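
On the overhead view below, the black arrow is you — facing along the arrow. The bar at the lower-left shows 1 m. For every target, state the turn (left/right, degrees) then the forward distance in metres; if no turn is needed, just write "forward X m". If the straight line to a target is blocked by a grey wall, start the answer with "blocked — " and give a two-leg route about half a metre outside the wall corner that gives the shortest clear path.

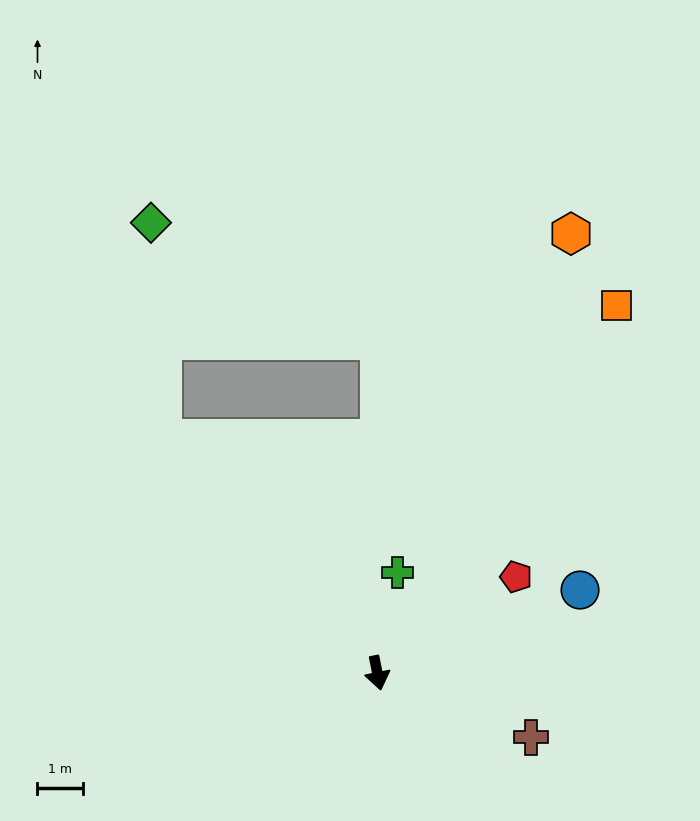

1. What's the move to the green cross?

turn left 157°, forward 2.2 m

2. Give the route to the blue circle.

turn left 101°, forward 4.8 m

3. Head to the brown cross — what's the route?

turn left 56°, forward 3.6 m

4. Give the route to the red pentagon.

turn left 113°, forward 3.7 m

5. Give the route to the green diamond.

blocked — turn right 149°, forward 6.9 m, then turn right 39°, forward 4.7 m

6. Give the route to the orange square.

turn left 136°, forward 9.6 m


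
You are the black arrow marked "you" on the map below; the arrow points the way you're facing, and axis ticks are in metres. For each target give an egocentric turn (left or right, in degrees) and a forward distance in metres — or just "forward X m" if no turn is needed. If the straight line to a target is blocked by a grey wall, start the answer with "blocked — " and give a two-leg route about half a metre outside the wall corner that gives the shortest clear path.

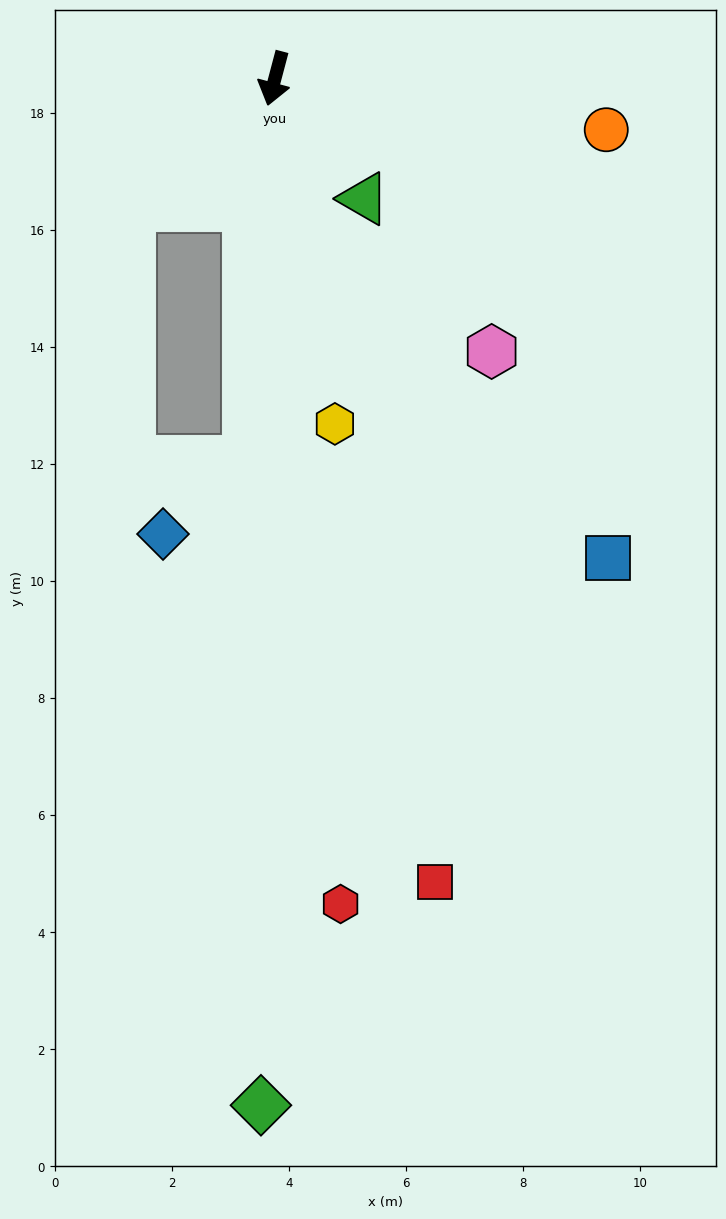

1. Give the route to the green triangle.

turn left 51°, forward 2.6 m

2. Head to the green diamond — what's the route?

turn left 14°, forward 17.5 m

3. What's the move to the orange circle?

turn left 96°, forward 5.7 m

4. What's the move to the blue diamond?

blocked — turn left 11°, forward 6.5 m, then turn right 45°, forward 1.9 m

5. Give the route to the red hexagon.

turn left 19°, forward 14.1 m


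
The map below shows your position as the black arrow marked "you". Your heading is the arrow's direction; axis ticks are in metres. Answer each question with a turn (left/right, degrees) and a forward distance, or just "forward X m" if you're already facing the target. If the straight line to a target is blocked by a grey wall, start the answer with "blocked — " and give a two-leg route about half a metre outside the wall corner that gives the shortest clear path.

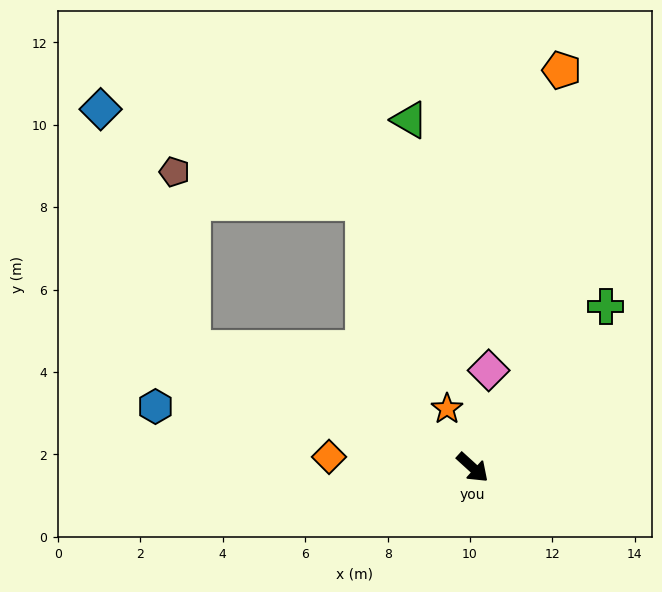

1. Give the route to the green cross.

turn left 93°, forward 5.1 m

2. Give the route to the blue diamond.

blocked — turn right 161°, forward 7.4 m, then turn right 45°, forward 6.2 m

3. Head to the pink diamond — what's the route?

turn left 123°, forward 2.4 m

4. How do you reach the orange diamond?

turn right 142°, forward 3.5 m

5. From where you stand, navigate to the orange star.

turn left 156°, forward 1.6 m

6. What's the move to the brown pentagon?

blocked — turn right 161°, forward 7.4 m, then turn right 60°, forward 4.3 m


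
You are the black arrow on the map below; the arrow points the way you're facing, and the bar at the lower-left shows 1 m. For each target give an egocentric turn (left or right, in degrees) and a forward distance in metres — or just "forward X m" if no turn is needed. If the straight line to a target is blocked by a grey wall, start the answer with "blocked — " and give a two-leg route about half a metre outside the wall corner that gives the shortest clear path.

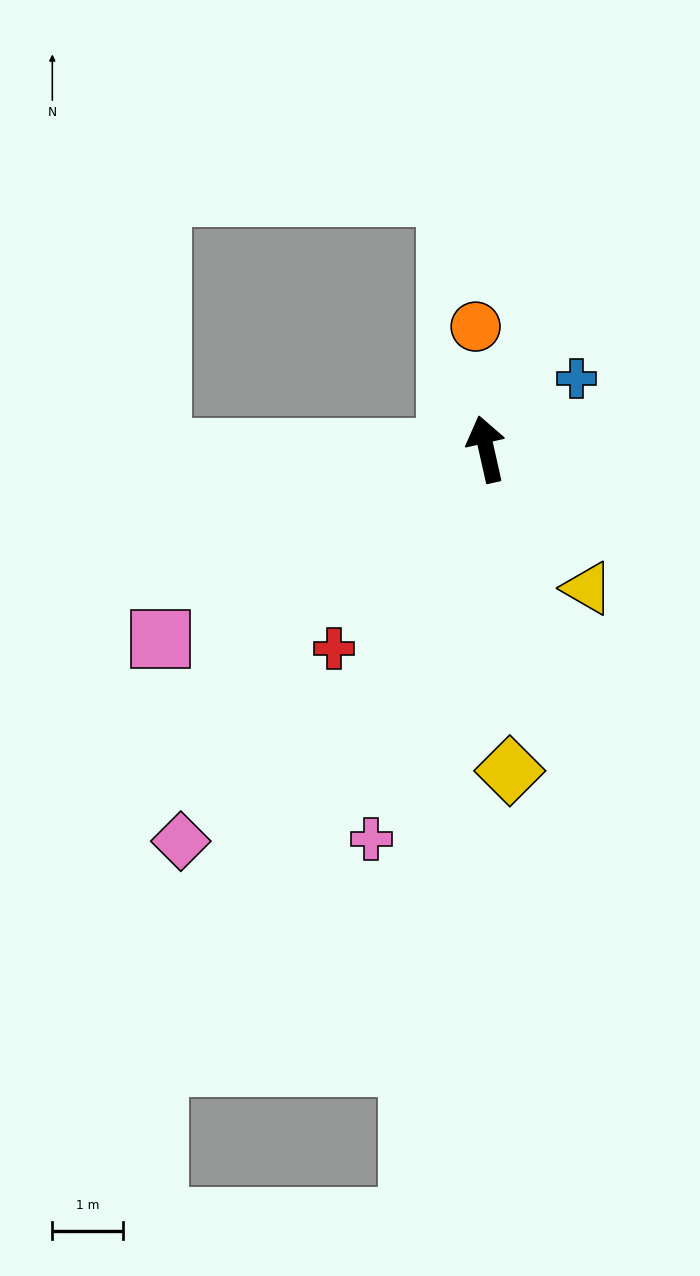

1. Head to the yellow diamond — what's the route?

turn left 172°, forward 4.5 m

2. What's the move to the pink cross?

turn left 151°, forward 5.7 m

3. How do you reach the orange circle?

turn right 8°, forward 1.7 m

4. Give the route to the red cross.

turn left 130°, forward 3.5 m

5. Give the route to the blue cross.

turn right 65°, forward 1.6 m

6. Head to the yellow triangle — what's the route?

turn right 157°, forward 2.4 m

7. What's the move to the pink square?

turn left 108°, forward 5.3 m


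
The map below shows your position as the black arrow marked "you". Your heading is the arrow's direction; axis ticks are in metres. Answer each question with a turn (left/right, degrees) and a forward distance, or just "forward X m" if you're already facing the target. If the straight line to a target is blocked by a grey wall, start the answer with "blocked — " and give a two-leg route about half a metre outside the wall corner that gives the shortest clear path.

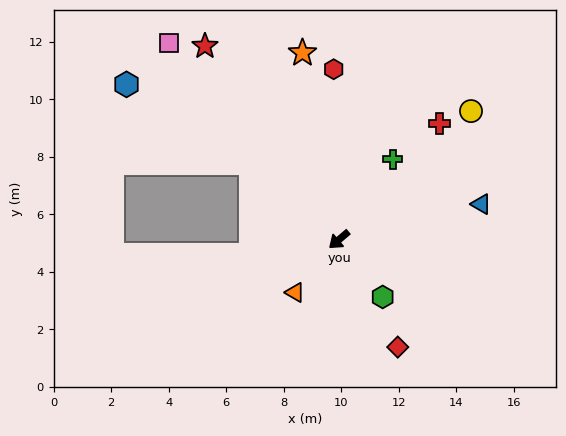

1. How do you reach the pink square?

turn right 90°, forward 9.0 m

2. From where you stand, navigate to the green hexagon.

turn left 87°, forward 2.5 m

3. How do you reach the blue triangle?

turn left 154°, forward 5.1 m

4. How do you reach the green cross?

turn right 164°, forward 3.4 m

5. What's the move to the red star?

turn right 96°, forward 8.2 m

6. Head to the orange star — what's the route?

turn right 119°, forward 6.6 m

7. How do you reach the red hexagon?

turn right 129°, forward 5.9 m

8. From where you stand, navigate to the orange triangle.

turn left 10°, forward 2.4 m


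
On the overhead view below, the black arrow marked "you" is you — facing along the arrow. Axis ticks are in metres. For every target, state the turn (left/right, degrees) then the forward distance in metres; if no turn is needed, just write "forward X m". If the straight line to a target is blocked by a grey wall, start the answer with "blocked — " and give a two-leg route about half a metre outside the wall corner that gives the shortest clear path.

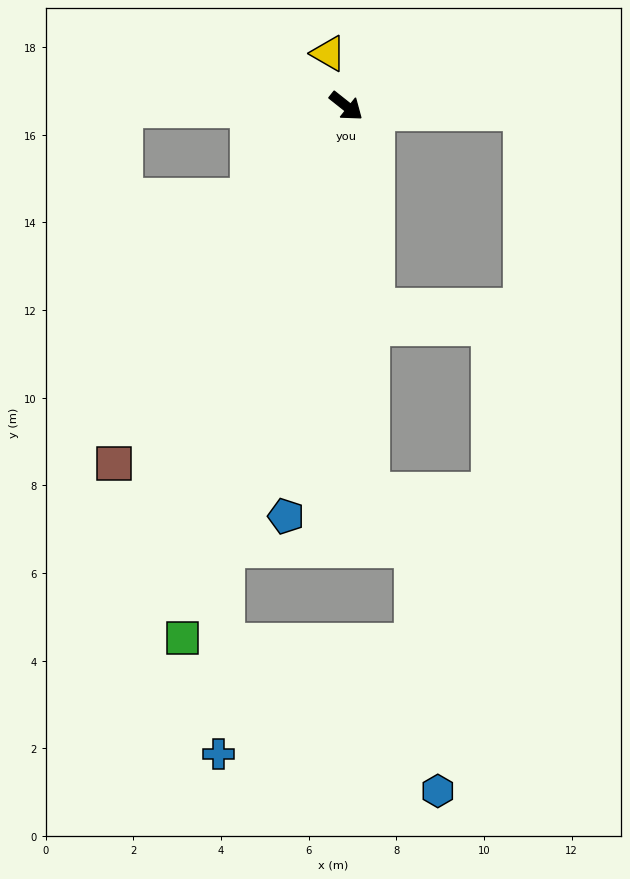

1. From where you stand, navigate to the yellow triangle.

turn left 147°, forward 1.3 m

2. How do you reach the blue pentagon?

turn right 60°, forward 9.5 m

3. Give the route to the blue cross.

blocked — turn right 67°, forward 10.5 m, then turn left 13°, forward 4.7 m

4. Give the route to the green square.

turn right 69°, forward 12.7 m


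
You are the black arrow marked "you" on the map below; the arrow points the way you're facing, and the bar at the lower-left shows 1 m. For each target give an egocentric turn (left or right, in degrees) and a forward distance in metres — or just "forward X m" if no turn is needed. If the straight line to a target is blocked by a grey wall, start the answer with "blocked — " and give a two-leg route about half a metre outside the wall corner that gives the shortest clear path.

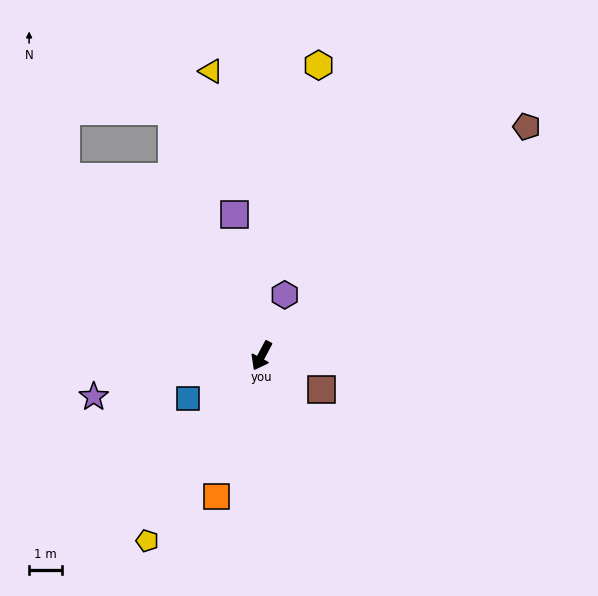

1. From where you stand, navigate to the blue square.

turn right 32°, forward 2.6 m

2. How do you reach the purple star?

turn right 48°, forward 5.3 m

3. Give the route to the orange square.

turn left 10°, forward 4.5 m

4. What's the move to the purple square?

turn right 141°, forward 4.4 m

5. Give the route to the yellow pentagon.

turn right 4°, forward 6.6 m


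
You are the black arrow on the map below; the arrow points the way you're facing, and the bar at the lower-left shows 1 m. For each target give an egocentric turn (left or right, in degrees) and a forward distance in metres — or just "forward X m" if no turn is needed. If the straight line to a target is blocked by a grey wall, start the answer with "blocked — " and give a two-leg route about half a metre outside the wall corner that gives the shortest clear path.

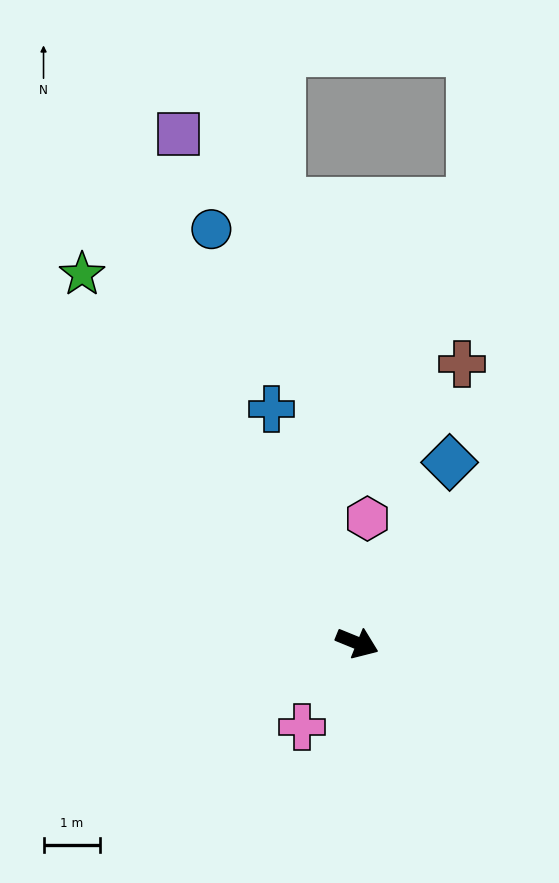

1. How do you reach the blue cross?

turn left 132°, forward 4.4 m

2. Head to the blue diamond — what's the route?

turn left 85°, forward 3.6 m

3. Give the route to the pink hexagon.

turn left 108°, forward 2.2 m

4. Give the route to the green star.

turn left 149°, forward 8.1 m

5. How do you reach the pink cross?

turn right 101°, forward 1.8 m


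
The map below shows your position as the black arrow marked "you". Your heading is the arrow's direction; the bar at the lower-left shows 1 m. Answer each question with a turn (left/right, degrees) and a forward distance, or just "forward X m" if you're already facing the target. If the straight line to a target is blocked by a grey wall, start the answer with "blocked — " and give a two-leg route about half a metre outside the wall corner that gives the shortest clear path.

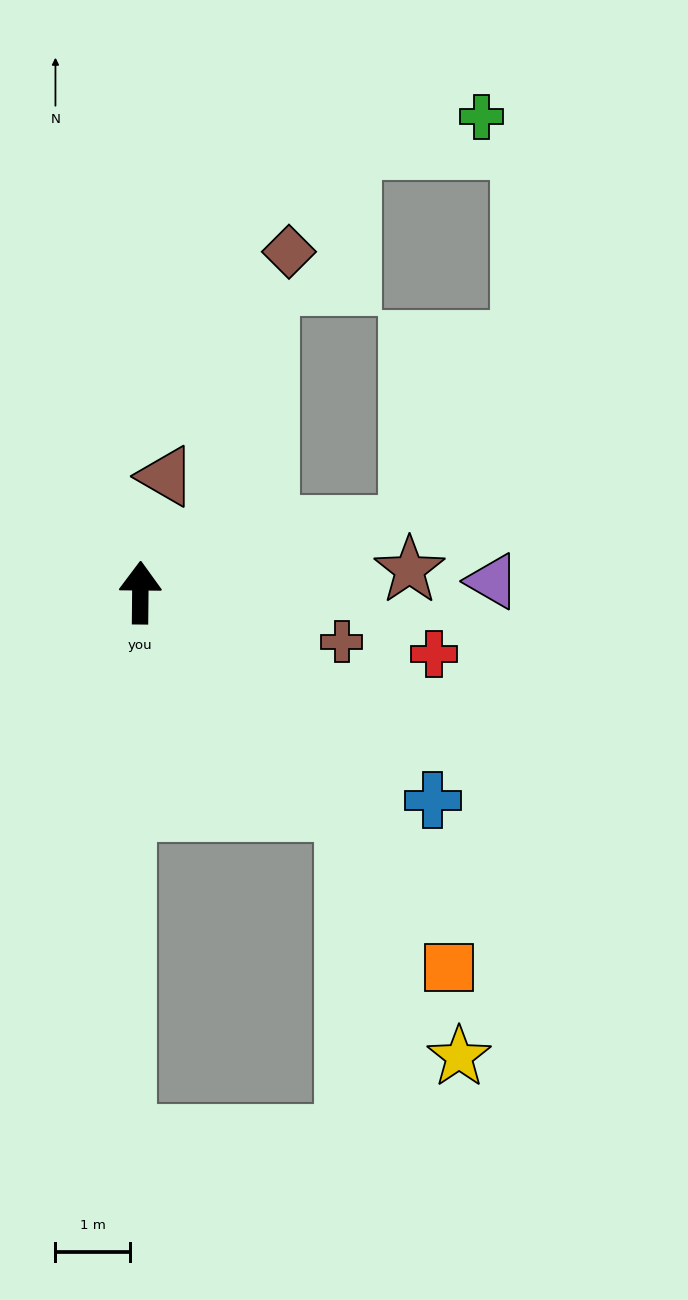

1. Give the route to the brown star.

turn right 85°, forward 3.6 m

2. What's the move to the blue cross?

turn right 125°, forward 4.8 m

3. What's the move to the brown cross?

turn right 103°, forward 2.8 m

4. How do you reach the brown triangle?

turn right 12°, forward 1.6 m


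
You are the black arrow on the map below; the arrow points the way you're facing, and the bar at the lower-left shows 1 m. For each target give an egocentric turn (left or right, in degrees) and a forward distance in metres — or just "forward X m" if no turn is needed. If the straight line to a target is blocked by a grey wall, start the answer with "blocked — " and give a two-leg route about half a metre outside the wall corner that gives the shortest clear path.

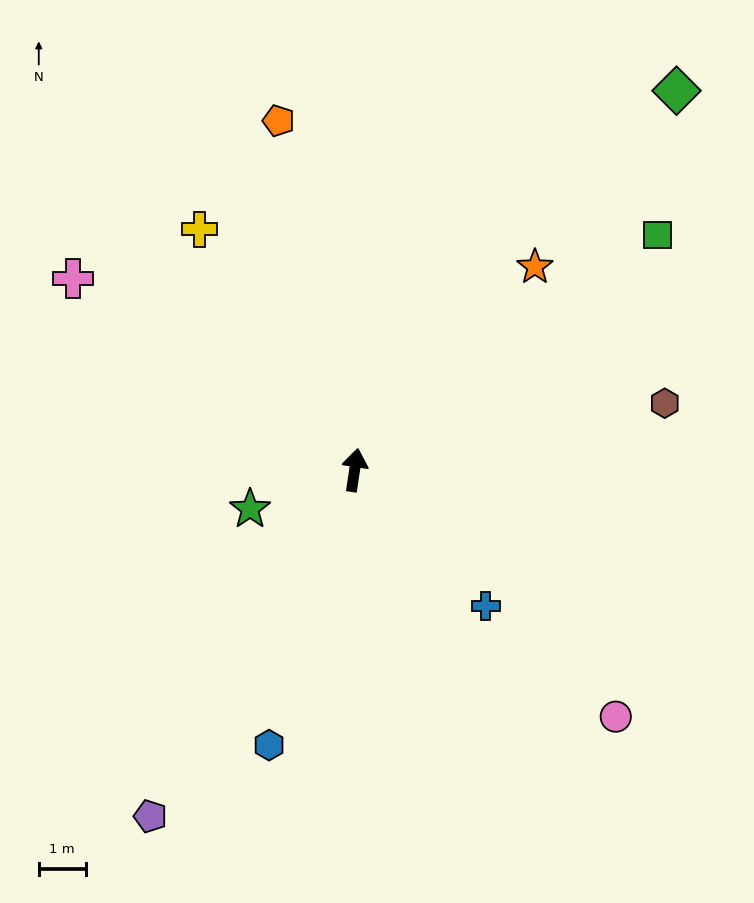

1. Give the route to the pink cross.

turn left 64°, forward 7.3 m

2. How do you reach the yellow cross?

turn left 41°, forward 6.1 m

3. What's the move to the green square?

turn right 44°, forward 8.2 m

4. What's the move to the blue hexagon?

turn left 171°, forward 6.1 m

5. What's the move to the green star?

turn left 119°, forward 2.4 m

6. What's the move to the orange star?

turn right 33°, forward 5.8 m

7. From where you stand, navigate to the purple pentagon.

turn left 158°, forward 8.6 m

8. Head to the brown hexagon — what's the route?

turn right 69°, forward 6.8 m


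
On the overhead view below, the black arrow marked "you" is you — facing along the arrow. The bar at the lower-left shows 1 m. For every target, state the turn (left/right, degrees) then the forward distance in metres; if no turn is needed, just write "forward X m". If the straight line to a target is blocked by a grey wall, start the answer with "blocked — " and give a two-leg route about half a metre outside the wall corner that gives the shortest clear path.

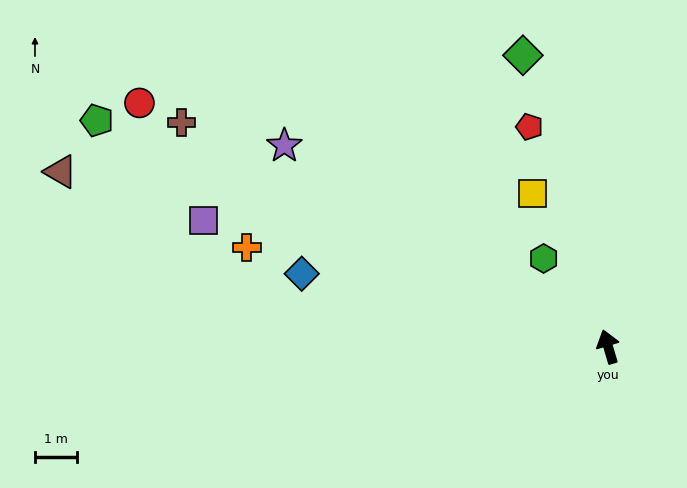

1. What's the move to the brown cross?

turn left 46°, forward 11.6 m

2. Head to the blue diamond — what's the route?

turn left 60°, forward 7.5 m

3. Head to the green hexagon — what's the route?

turn left 20°, forward 2.6 m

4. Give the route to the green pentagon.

turn left 50°, forward 13.4 m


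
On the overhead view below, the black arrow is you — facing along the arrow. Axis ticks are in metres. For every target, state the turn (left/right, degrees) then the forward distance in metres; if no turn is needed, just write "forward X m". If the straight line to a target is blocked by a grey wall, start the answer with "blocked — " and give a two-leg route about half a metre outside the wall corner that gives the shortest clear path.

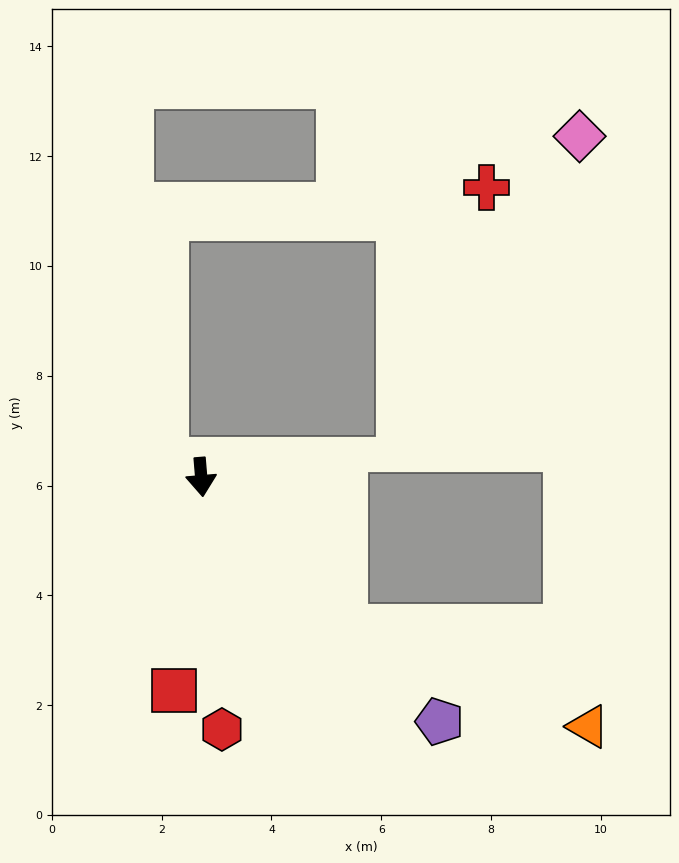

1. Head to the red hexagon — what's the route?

forward 4.6 m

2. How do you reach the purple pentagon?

turn left 40°, forward 6.2 m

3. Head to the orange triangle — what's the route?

blocked — turn left 39°, forward 3.8 m, then turn left 24°, forward 4.8 m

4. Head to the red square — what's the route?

turn right 12°, forward 3.9 m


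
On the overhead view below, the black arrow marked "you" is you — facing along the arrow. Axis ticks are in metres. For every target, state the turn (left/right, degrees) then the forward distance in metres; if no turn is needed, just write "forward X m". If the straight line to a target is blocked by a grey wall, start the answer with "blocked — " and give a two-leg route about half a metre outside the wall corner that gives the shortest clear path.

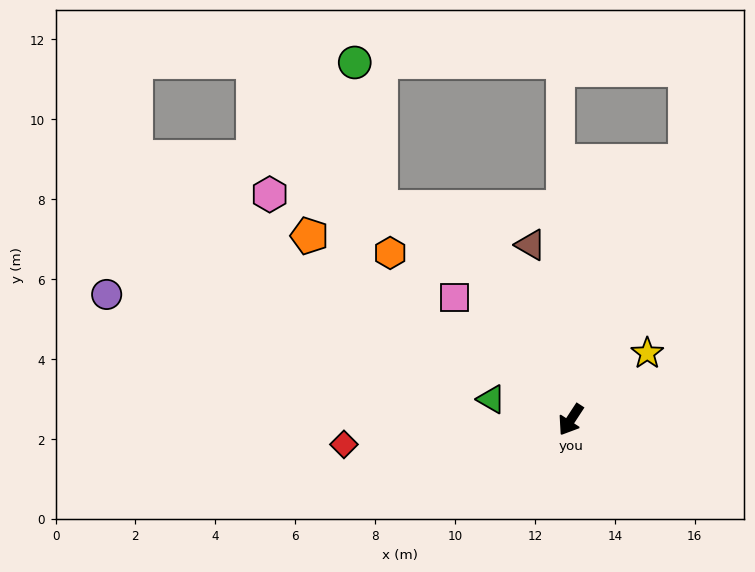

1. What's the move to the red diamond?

turn right 51°, forward 5.7 m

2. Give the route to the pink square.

turn right 103°, forward 4.2 m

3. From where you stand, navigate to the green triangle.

turn right 71°, forward 2.1 m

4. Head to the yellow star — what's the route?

turn left 164°, forward 2.5 m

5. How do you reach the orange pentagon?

turn right 92°, forward 8.0 m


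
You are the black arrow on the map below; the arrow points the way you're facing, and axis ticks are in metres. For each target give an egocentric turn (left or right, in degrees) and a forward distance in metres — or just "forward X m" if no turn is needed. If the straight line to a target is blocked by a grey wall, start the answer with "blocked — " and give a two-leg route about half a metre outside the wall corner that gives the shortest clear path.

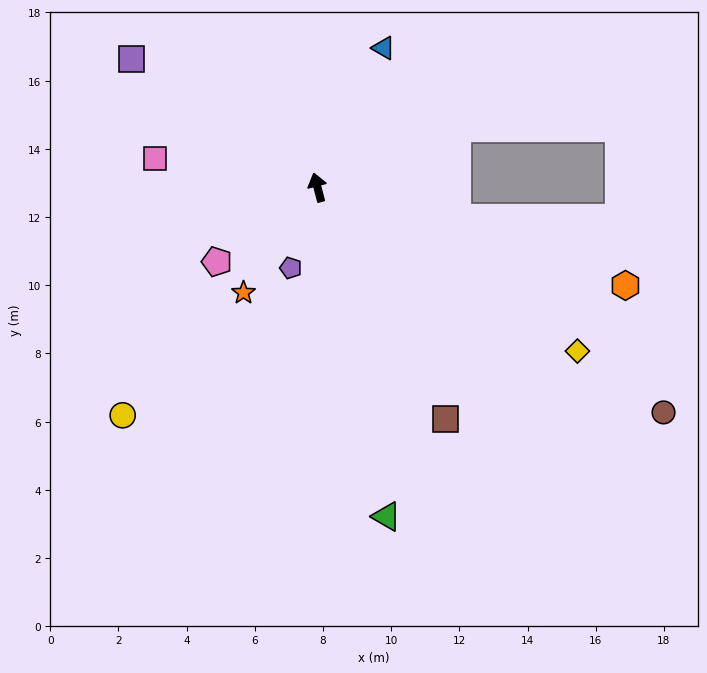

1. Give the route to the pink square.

turn left 65°, forward 4.8 m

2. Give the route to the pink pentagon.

turn left 112°, forward 3.7 m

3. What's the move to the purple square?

turn left 41°, forward 6.6 m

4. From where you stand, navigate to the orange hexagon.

turn right 122°, forward 9.5 m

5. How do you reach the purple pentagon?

turn left 147°, forward 2.5 m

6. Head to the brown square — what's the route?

turn right 166°, forward 7.8 m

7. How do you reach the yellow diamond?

turn right 137°, forward 9.0 m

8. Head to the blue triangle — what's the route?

turn right 40°, forward 4.5 m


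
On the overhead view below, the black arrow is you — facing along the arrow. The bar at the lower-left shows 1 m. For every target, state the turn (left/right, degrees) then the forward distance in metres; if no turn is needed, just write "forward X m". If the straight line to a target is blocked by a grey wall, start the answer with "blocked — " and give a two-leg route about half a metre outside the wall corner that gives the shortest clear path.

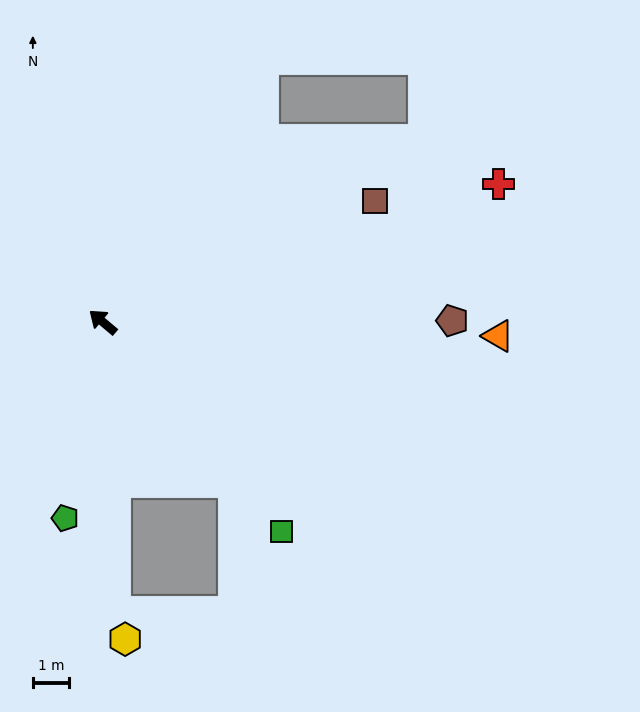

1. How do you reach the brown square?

turn right 116°, forward 8.2 m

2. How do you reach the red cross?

turn right 121°, forward 11.5 m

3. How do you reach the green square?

turn left 171°, forward 7.6 m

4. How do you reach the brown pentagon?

turn right 140°, forward 9.6 m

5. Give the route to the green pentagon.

turn left 119°, forward 5.5 m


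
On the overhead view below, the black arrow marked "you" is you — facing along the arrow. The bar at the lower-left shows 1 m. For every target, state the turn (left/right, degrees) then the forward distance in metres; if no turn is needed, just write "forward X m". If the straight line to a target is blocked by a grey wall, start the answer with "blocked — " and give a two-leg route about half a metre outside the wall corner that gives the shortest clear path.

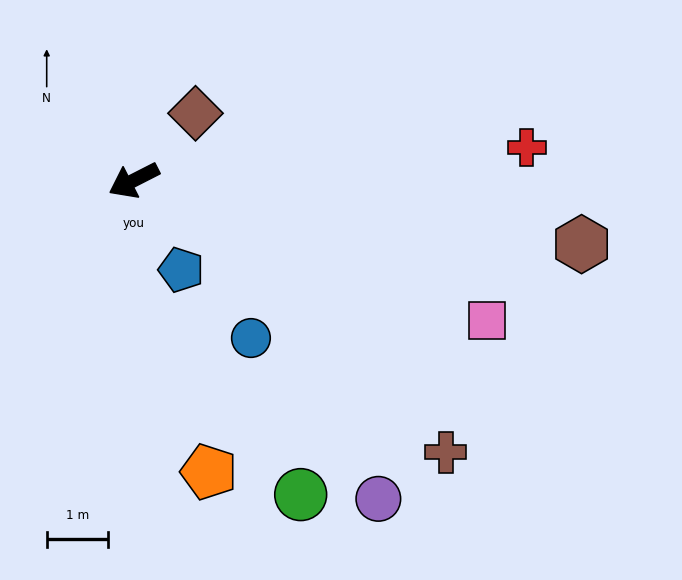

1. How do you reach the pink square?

turn left 131°, forward 6.1 m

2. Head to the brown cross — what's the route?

turn left 112°, forward 6.7 m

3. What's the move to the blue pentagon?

turn left 91°, forward 1.6 m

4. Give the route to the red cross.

turn left 158°, forward 6.4 m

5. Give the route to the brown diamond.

turn right 160°, forward 1.5 m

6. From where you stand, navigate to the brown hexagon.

turn left 145°, forward 7.3 m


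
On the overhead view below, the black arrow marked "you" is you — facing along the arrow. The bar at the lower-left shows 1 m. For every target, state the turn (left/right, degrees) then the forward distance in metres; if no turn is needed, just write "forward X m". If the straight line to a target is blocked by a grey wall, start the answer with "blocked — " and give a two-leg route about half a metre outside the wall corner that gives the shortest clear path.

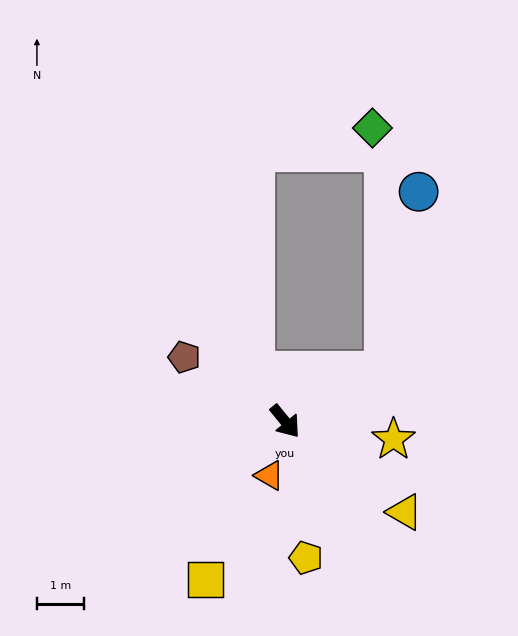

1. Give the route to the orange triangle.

turn right 55°, forward 1.2 m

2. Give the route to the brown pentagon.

turn right 162°, forward 2.6 m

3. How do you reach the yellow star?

turn left 41°, forward 2.3 m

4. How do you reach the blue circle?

blocked — turn left 78°, forward 2.4 m, then turn left 52°, forward 3.9 m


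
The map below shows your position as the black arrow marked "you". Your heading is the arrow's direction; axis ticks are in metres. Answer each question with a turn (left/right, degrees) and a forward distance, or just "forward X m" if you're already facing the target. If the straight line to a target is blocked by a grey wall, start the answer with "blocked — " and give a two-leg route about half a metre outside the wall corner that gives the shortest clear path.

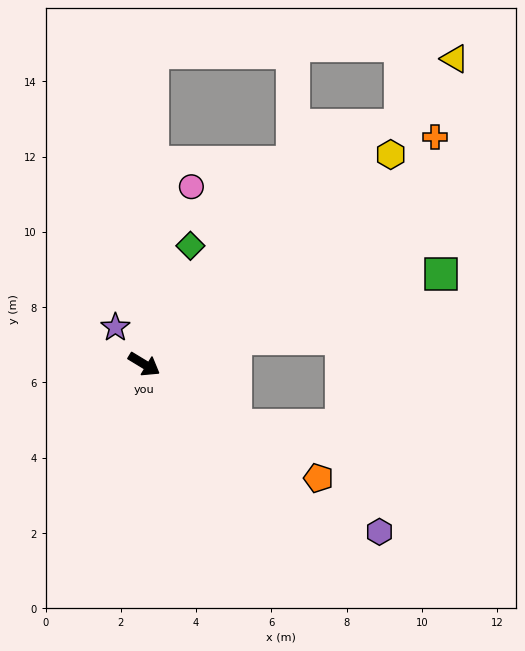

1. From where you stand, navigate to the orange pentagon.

forward 5.5 m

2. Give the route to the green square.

turn left 48°, forward 8.2 m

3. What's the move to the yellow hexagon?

turn left 72°, forward 8.6 m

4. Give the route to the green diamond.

turn left 100°, forward 3.4 m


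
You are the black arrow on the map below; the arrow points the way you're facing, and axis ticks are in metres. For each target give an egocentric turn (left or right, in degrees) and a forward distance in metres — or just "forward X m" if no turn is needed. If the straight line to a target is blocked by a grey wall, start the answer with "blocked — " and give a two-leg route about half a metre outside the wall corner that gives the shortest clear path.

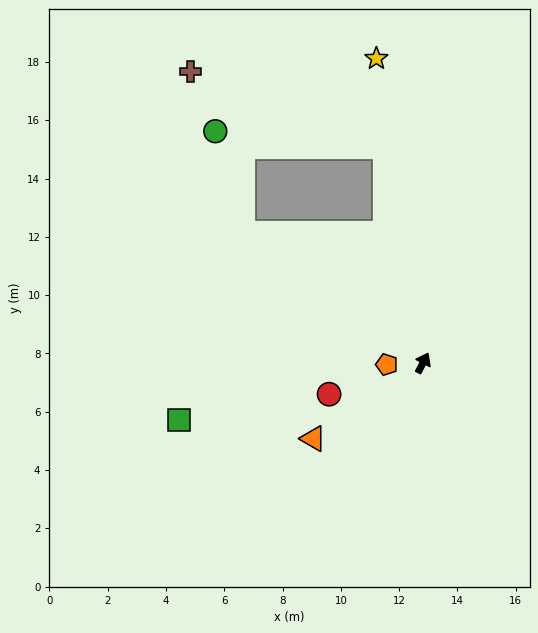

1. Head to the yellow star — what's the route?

turn left 36°, forward 10.6 m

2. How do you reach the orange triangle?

turn left 152°, forward 4.6 m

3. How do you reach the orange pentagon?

turn left 120°, forward 1.2 m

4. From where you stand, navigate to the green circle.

blocked — turn left 82°, forward 7.6 m, then turn right 39°, forward 3.6 m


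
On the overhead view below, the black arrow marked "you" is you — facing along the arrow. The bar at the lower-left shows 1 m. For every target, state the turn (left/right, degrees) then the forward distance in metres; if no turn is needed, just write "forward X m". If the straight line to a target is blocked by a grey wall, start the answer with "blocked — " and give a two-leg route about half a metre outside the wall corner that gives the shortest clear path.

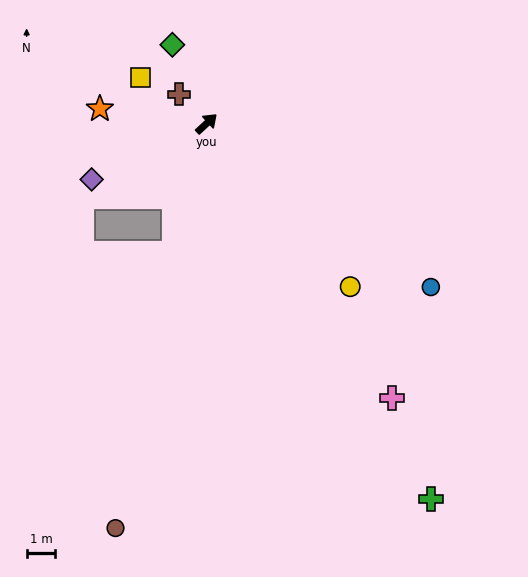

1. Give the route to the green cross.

turn right 102°, forward 15.3 m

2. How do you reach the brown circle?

turn right 145°, forward 14.5 m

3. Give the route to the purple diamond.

turn left 163°, forward 4.5 m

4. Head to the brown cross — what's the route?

turn left 91°, forward 1.4 m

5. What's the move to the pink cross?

turn right 99°, forward 11.6 m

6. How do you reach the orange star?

turn left 129°, forward 3.8 m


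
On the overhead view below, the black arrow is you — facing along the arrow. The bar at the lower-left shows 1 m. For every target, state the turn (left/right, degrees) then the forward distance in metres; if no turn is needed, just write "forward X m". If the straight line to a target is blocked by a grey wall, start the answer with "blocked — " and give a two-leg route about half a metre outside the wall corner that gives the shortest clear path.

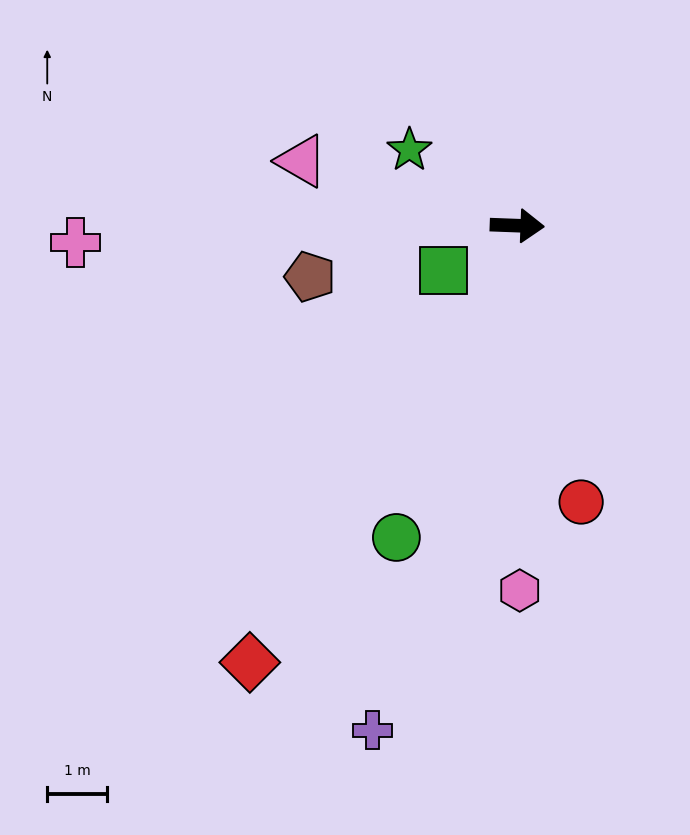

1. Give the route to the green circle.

turn right 109°, forward 5.6 m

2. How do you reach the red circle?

turn right 75°, forward 4.7 m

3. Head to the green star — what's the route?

turn left 147°, forward 2.2 m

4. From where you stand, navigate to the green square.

turn right 147°, forward 1.4 m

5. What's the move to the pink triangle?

turn left 165°, forward 3.7 m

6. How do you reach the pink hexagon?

turn right 88°, forward 6.1 m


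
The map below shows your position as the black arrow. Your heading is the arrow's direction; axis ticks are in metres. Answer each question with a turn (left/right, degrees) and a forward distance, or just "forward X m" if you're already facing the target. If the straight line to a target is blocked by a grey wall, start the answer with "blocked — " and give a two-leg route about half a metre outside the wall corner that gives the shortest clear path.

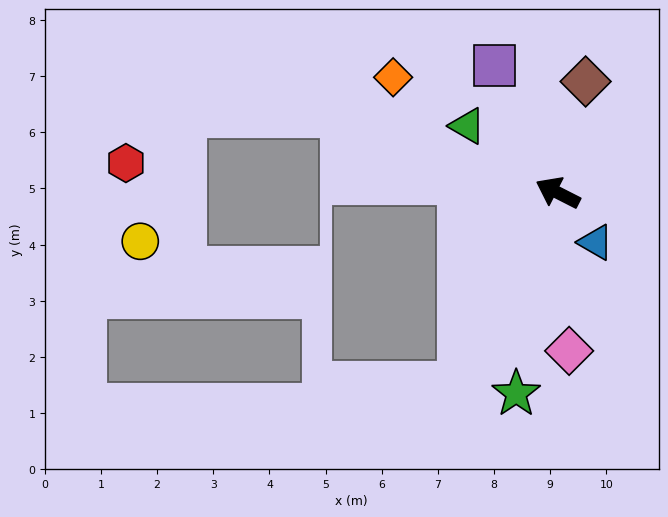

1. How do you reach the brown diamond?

turn right 77°, forward 2.0 m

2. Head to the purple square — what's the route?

turn right 37°, forward 2.5 m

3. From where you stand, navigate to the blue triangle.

turn left 154°, forward 1.1 m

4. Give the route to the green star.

turn left 105°, forward 3.7 m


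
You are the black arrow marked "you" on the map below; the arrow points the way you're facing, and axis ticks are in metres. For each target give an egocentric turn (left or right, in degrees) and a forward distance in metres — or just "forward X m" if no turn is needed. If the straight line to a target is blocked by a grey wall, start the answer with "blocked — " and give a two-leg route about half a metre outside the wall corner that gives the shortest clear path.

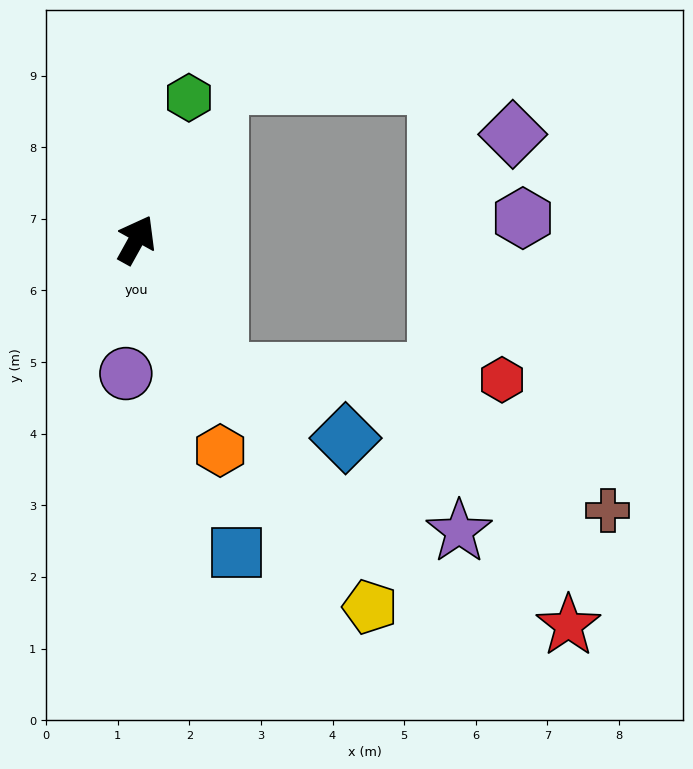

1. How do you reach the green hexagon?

turn left 9°, forward 2.1 m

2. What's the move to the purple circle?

turn right 156°, forward 1.9 m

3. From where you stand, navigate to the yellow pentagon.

turn right 119°, forward 6.1 m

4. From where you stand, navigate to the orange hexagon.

turn right 129°, forward 3.2 m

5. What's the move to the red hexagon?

blocked — turn right 120°, forward 2.2 m, then turn left 58°, forward 4.0 m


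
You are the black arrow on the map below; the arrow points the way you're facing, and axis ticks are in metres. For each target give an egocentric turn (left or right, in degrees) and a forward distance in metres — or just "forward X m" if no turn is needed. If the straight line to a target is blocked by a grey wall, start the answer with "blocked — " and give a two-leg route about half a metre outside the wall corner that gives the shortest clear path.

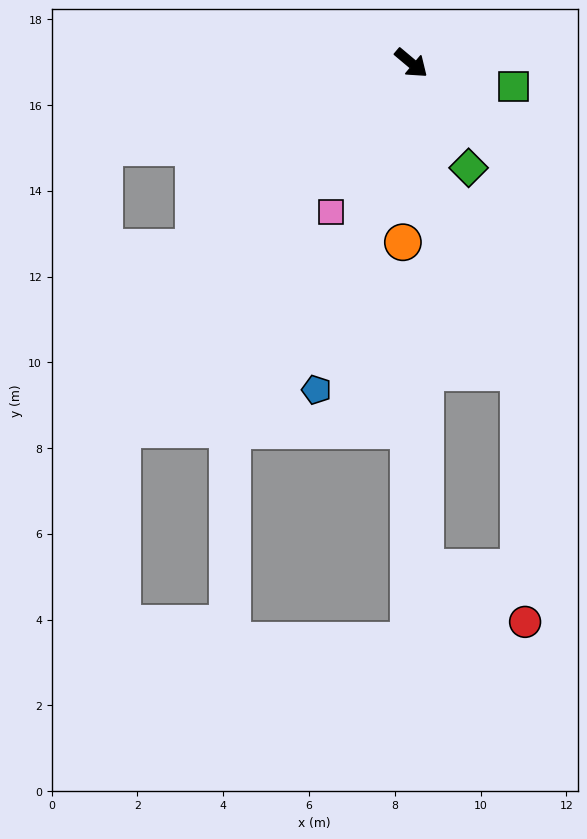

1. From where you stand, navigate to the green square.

turn left 27°, forward 2.4 m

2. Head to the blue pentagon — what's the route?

turn right 66°, forward 7.9 m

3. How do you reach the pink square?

turn right 78°, forward 3.9 m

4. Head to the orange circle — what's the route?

turn right 53°, forward 4.2 m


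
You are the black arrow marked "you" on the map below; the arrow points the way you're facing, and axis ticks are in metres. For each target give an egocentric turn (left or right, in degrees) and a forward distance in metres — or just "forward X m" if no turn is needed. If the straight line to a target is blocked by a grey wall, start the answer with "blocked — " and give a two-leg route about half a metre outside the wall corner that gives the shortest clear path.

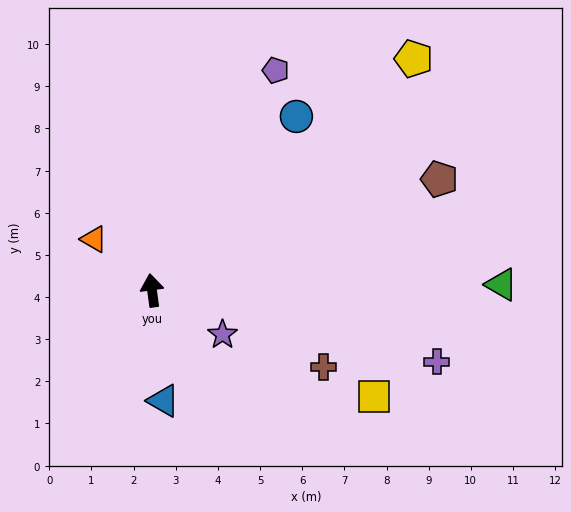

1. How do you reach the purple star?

turn right 130°, forward 2.0 m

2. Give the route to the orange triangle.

turn left 41°, forward 1.8 m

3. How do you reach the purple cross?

turn right 112°, forward 7.0 m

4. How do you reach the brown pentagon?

turn right 76°, forward 7.3 m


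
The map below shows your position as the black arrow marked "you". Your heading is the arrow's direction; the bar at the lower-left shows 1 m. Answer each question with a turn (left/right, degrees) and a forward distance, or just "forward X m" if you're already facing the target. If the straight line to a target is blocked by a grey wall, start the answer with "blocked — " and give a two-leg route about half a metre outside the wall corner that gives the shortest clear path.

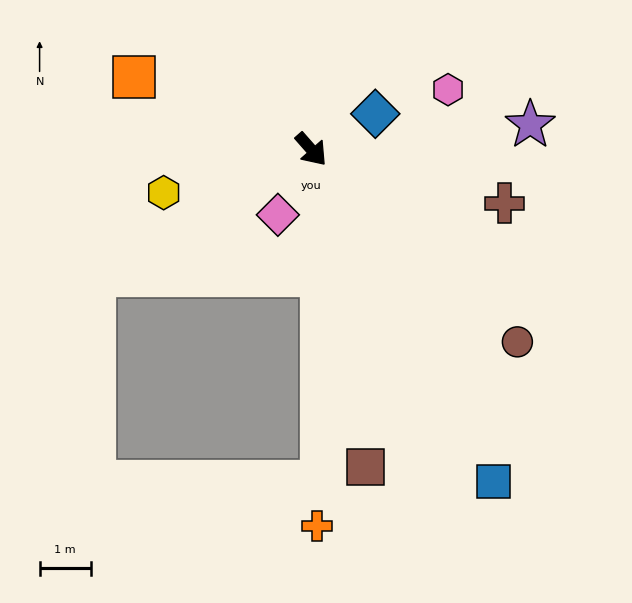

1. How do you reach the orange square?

turn right 154°, forward 3.8 m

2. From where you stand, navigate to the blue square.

turn right 13°, forward 7.4 m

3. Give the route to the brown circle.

turn left 6°, forward 5.5 m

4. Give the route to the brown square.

turn right 32°, forward 6.3 m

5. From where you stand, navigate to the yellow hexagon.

turn right 115°, forward 3.0 m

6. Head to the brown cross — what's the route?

turn left 33°, forward 3.9 m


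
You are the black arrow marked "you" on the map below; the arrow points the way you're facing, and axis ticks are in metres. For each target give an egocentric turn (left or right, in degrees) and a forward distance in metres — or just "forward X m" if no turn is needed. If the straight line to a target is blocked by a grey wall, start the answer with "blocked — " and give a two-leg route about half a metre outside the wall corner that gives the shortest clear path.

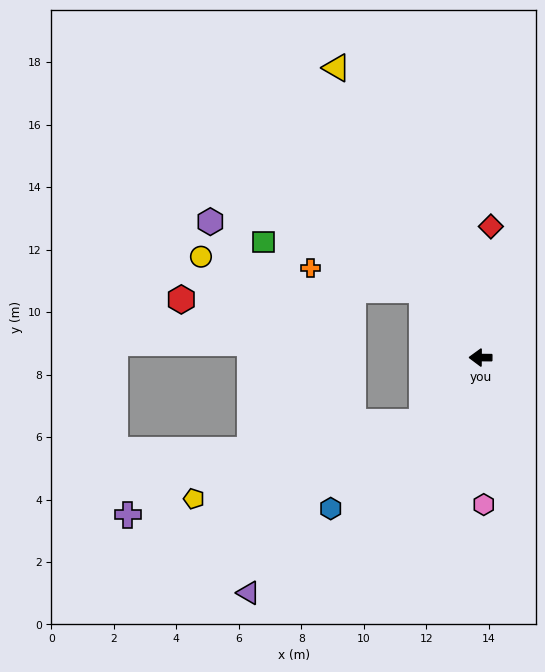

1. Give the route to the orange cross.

blocked — turn right 49°, forward 2.8 m, then turn left 38°, forward 3.6 m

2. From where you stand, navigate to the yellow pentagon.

blocked — turn left 48°, forward 2.8 m, then turn right 29°, forward 7.7 m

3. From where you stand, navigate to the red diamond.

turn right 94°, forward 4.2 m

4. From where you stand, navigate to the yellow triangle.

turn right 63°, forward 10.4 m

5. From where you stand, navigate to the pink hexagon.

turn left 92°, forward 4.7 m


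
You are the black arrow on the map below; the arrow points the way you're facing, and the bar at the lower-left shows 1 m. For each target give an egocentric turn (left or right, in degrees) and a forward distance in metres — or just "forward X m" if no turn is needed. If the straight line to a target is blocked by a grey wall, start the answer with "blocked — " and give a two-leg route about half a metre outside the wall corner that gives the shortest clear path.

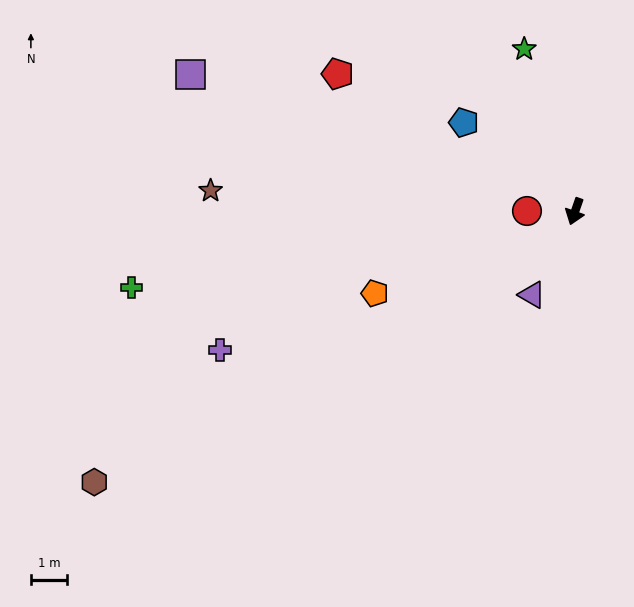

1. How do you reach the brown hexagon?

turn right 41°, forward 15.4 m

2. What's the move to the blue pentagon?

turn right 109°, forward 4.0 m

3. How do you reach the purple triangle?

turn right 8°, forward 2.6 m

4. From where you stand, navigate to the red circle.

turn right 71°, forward 1.3 m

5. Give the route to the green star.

turn right 143°, forward 4.7 m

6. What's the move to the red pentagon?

turn right 101°, forward 7.6 m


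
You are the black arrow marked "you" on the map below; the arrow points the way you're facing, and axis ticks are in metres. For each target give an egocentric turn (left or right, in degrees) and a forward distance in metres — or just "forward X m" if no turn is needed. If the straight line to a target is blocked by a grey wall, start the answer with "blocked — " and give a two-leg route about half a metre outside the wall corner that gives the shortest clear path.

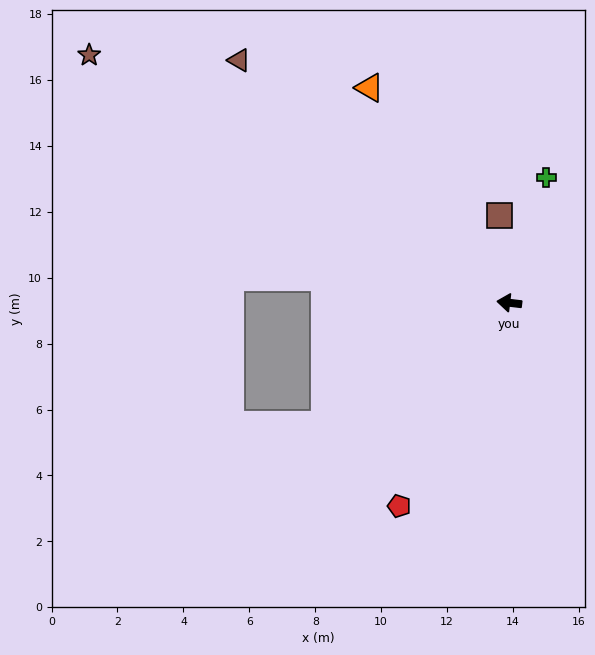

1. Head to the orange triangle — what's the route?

turn right 50°, forward 7.8 m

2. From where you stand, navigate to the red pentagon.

turn left 68°, forward 7.0 m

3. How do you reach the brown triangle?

turn right 35°, forward 11.0 m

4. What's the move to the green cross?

turn right 100°, forward 4.0 m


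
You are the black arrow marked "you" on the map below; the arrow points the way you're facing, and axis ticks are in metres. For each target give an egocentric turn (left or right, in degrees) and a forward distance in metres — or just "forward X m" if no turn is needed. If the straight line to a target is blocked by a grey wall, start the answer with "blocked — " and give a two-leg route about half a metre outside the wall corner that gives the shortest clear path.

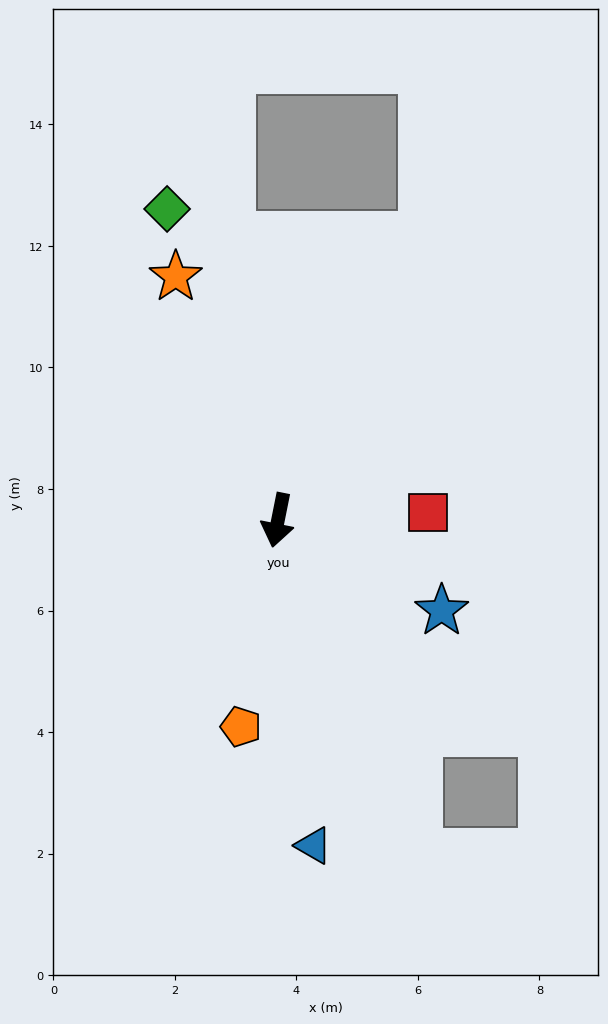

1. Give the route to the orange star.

turn right 146°, forward 4.3 m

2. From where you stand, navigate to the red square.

turn left 104°, forward 2.5 m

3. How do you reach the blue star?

turn left 72°, forward 3.1 m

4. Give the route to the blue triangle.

turn left 18°, forward 5.4 m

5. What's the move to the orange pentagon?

forward 3.5 m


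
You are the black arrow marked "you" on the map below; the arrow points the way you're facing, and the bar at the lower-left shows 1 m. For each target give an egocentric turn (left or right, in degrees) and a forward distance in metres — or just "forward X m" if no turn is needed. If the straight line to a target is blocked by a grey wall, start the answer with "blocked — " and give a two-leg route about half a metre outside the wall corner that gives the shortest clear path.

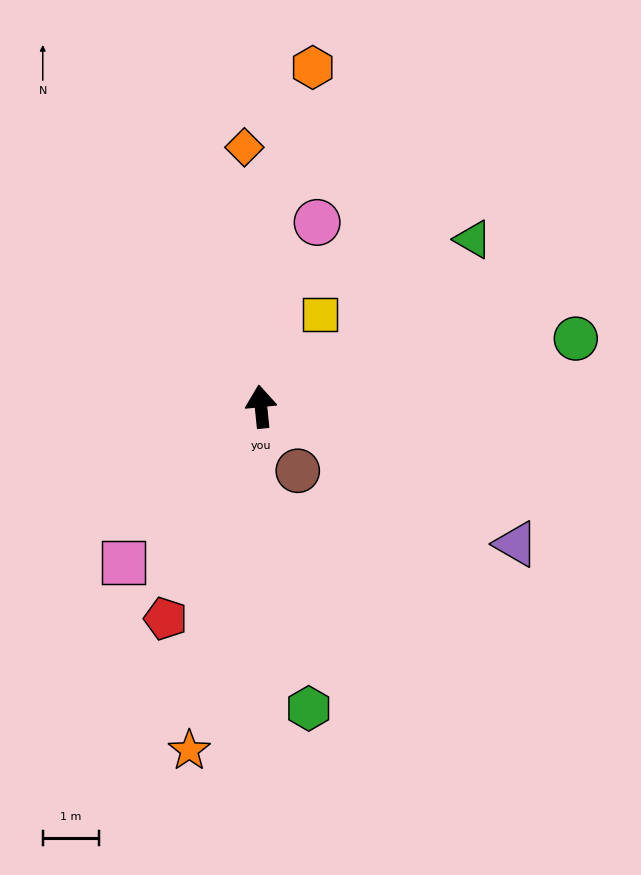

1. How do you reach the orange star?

turn left 162°, forward 6.2 m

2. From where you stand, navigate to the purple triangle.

turn right 124°, forward 5.1 m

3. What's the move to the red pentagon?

turn left 150°, forward 4.1 m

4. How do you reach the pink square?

turn left 133°, forward 3.7 m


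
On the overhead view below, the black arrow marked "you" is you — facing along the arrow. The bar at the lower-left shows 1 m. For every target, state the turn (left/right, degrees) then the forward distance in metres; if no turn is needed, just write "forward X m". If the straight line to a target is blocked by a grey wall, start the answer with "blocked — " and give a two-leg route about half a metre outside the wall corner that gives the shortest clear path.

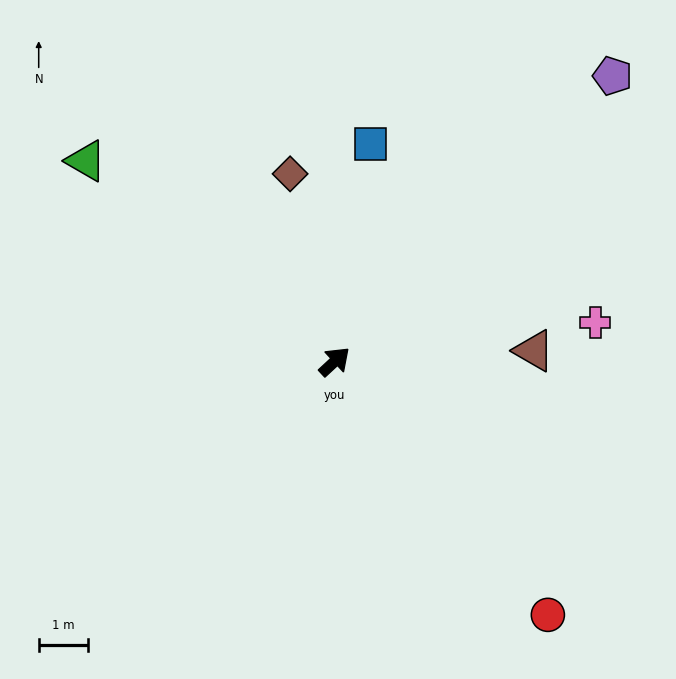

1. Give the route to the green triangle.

turn left 98°, forward 6.5 m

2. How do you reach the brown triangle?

turn right 40°, forward 4.1 m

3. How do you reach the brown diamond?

turn left 61°, forward 3.9 m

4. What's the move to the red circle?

turn right 93°, forward 6.7 m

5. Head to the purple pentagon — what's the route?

turn left 3°, forward 8.1 m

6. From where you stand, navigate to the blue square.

turn left 38°, forward 4.5 m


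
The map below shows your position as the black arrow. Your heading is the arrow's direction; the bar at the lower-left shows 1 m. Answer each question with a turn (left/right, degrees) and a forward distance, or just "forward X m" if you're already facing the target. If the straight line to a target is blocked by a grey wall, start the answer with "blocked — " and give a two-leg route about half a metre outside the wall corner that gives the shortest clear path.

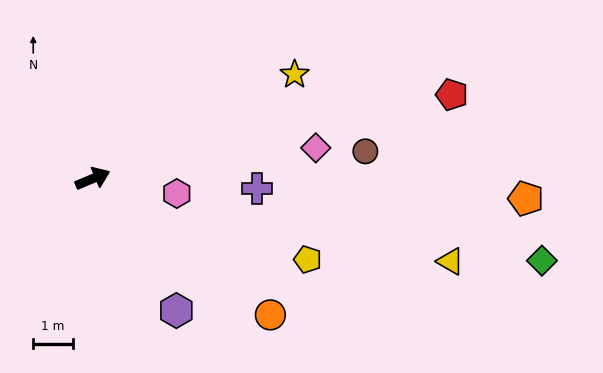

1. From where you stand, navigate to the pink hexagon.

turn right 33°, forward 2.2 m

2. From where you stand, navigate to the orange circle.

turn right 60°, forward 5.7 m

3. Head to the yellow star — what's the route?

turn left 5°, forward 5.8 m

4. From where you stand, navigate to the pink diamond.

turn right 15°, forward 5.7 m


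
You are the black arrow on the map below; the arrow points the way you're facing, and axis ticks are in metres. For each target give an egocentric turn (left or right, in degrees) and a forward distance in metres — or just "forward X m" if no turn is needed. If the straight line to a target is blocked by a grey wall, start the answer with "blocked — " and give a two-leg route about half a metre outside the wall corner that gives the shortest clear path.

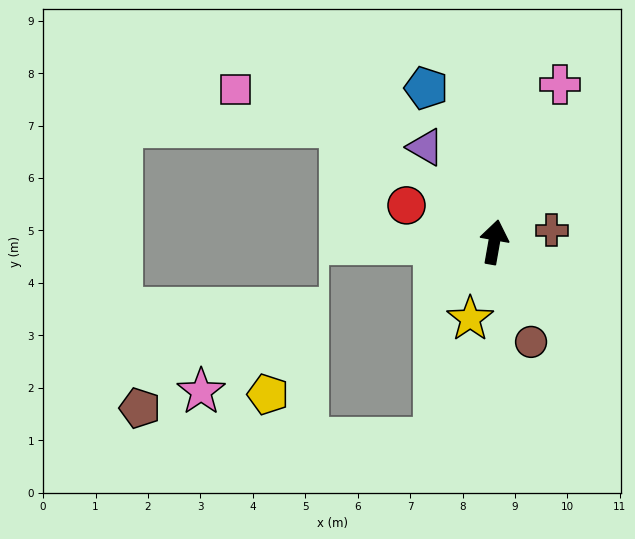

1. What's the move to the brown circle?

turn right 150°, forward 2.0 m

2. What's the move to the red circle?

turn left 77°, forward 1.8 m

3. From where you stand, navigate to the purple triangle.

turn left 46°, forward 2.2 m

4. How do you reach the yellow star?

turn left 173°, forward 1.5 m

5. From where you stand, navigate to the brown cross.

turn right 68°, forward 1.1 m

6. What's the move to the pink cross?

turn right 13°, forward 3.3 m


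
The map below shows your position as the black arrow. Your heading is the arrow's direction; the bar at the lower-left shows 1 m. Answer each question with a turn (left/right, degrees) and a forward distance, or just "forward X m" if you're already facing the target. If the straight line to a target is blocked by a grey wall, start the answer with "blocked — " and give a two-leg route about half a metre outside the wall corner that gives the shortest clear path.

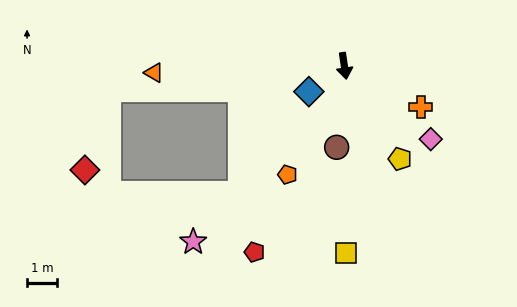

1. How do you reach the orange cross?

turn left 53°, forward 2.9 m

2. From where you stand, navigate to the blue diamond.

turn right 63°, forward 1.5 m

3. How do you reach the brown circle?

turn right 14°, forward 2.8 m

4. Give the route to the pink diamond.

turn left 41°, forward 3.8 m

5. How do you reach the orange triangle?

turn right 96°, forward 6.4 m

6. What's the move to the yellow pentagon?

turn left 23°, forward 3.7 m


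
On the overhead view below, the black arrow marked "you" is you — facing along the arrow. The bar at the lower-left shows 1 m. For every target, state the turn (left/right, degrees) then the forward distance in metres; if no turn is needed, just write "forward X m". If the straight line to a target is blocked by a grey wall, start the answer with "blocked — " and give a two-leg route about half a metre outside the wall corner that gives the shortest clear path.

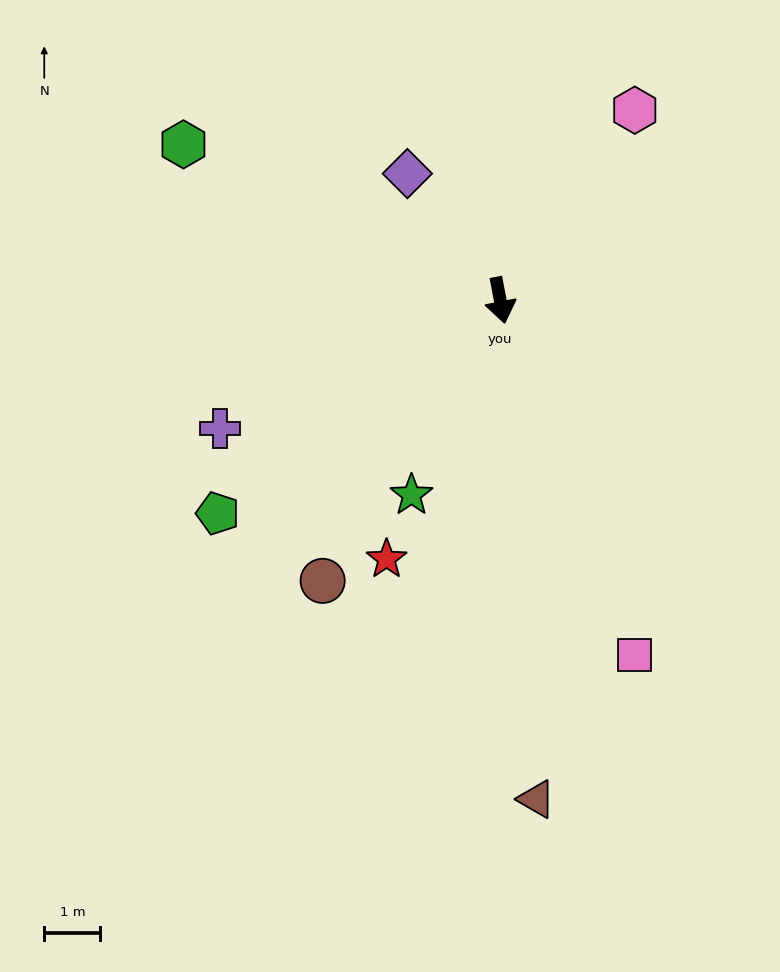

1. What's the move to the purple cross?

turn right 76°, forward 5.5 m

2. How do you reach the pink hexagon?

turn left 134°, forward 4.2 m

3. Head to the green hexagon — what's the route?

turn right 127°, forward 6.3 m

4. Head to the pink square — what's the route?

turn left 10°, forward 6.8 m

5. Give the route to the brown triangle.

turn right 7°, forward 8.9 m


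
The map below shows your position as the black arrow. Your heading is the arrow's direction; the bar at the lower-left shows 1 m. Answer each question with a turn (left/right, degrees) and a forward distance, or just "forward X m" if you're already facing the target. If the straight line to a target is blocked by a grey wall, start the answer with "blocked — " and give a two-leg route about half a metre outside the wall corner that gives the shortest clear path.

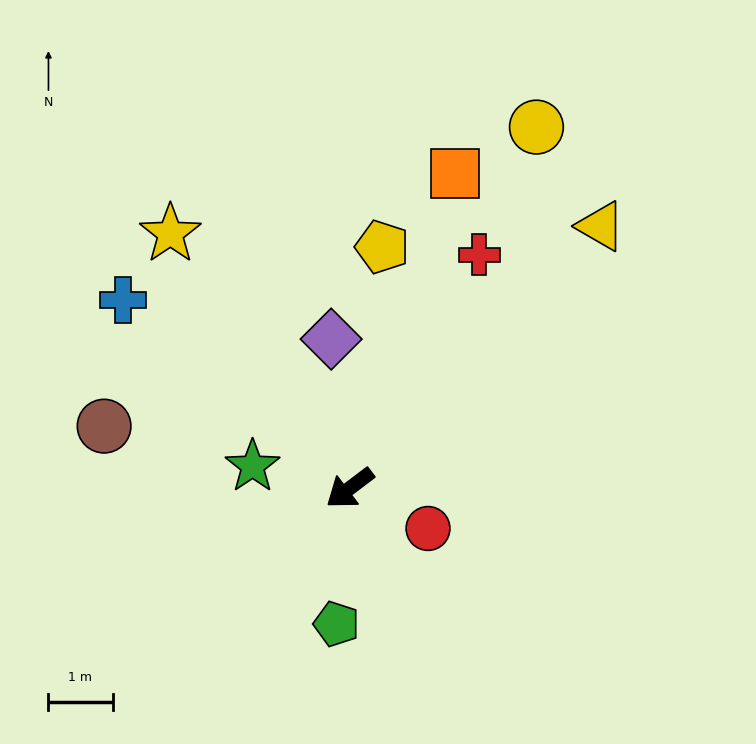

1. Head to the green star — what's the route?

turn right 50°, forward 1.6 m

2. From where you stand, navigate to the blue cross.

turn right 77°, forward 4.6 m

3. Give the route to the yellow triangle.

turn right 171°, forward 5.7 m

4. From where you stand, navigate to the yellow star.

turn right 92°, forward 4.9 m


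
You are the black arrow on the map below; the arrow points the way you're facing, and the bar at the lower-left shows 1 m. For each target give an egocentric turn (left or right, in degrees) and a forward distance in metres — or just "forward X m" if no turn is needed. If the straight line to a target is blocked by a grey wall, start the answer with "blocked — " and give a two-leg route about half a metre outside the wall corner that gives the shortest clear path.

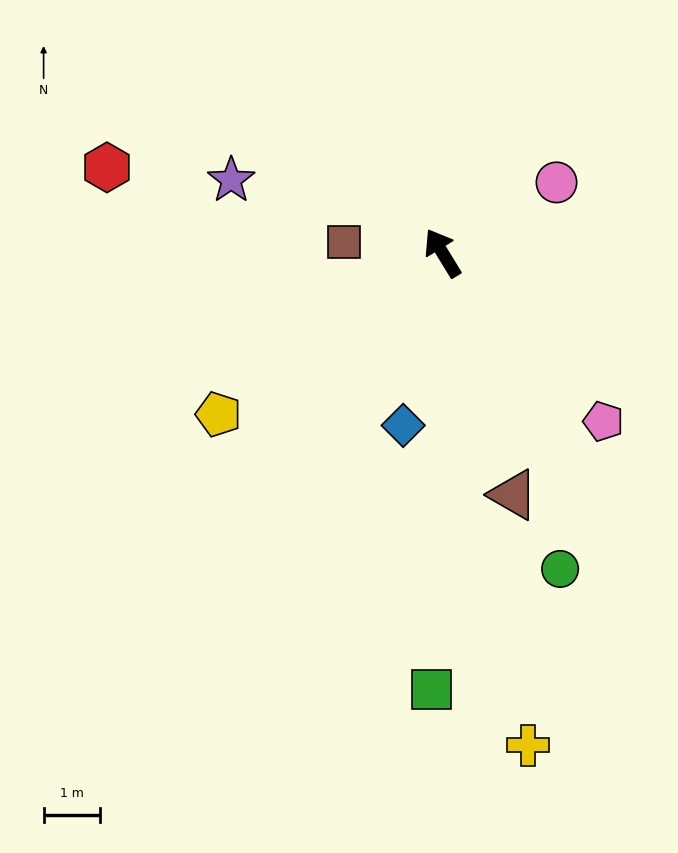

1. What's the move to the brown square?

turn left 52°, forward 1.8 m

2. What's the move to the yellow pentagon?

turn left 94°, forward 4.9 m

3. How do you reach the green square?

turn left 147°, forward 7.8 m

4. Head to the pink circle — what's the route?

turn right 90°, forward 2.4 m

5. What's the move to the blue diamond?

turn left 136°, forward 3.1 m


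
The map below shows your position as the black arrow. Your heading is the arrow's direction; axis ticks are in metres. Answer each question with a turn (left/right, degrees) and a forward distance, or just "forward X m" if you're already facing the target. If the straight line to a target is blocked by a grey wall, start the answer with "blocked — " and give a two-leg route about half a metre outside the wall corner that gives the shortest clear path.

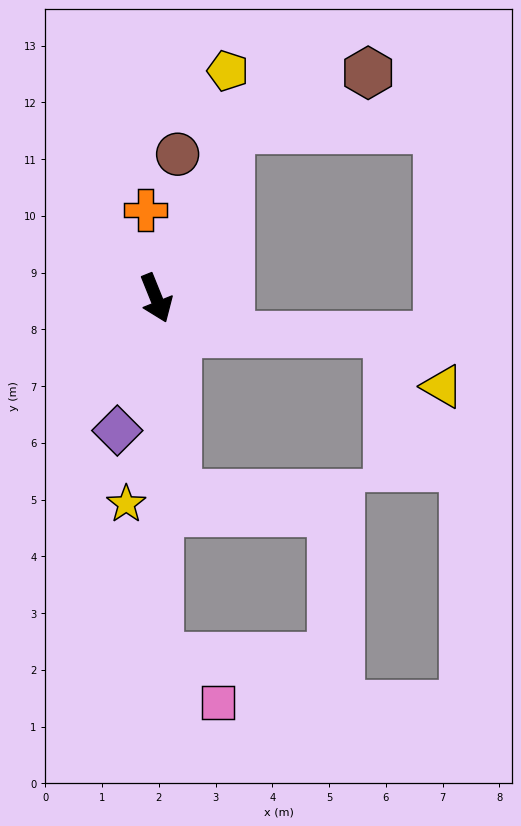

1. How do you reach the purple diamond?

turn right 38°, forward 2.4 m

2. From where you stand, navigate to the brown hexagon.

blocked — turn left 134°, forward 3.3 m, then turn right 44°, forward 2.6 m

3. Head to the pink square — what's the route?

blocked — turn right 21°, forward 6.3 m, then turn left 51°, forward 1.3 m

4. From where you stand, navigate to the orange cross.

turn left 165°, forward 1.6 m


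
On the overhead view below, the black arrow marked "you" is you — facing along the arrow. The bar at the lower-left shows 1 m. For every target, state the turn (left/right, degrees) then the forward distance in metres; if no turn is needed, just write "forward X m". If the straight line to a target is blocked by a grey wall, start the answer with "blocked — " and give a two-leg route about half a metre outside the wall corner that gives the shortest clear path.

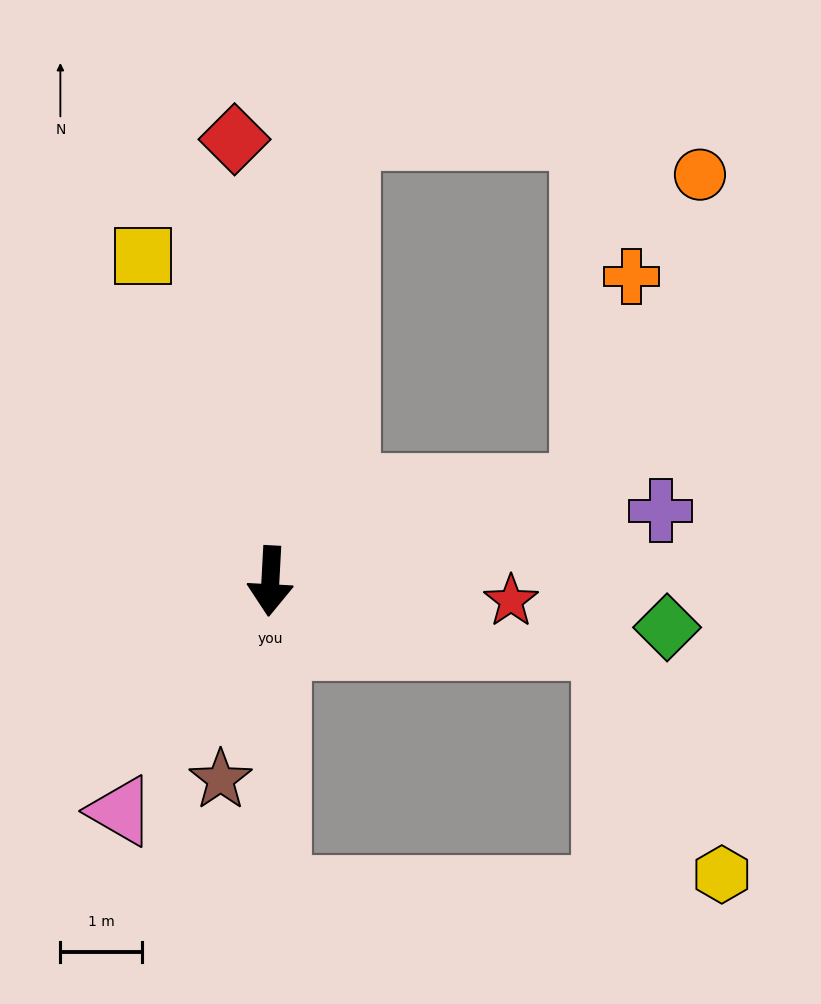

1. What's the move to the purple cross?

turn left 103°, forward 4.8 m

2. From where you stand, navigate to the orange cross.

blocked — turn left 109°, forward 4.0 m, then turn left 62°, forward 2.7 m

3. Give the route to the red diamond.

turn right 172°, forward 5.4 m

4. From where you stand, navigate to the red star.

turn left 88°, forward 2.9 m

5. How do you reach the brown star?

turn right 11°, forward 2.5 m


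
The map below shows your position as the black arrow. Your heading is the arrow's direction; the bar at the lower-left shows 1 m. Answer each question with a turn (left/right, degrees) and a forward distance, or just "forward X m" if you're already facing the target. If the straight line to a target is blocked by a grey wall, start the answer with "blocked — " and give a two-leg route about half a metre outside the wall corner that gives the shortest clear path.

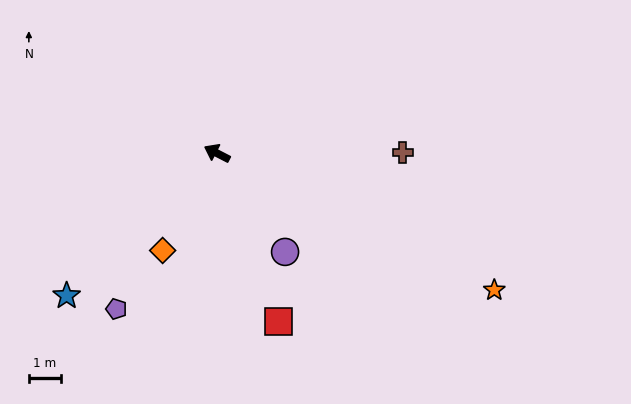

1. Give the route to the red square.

turn left 137°, forward 5.6 m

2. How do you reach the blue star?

turn left 71°, forward 6.5 m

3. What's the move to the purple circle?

turn left 152°, forward 3.7 m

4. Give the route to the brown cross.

turn right 153°, forward 5.8 m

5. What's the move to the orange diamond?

turn left 88°, forward 3.5 m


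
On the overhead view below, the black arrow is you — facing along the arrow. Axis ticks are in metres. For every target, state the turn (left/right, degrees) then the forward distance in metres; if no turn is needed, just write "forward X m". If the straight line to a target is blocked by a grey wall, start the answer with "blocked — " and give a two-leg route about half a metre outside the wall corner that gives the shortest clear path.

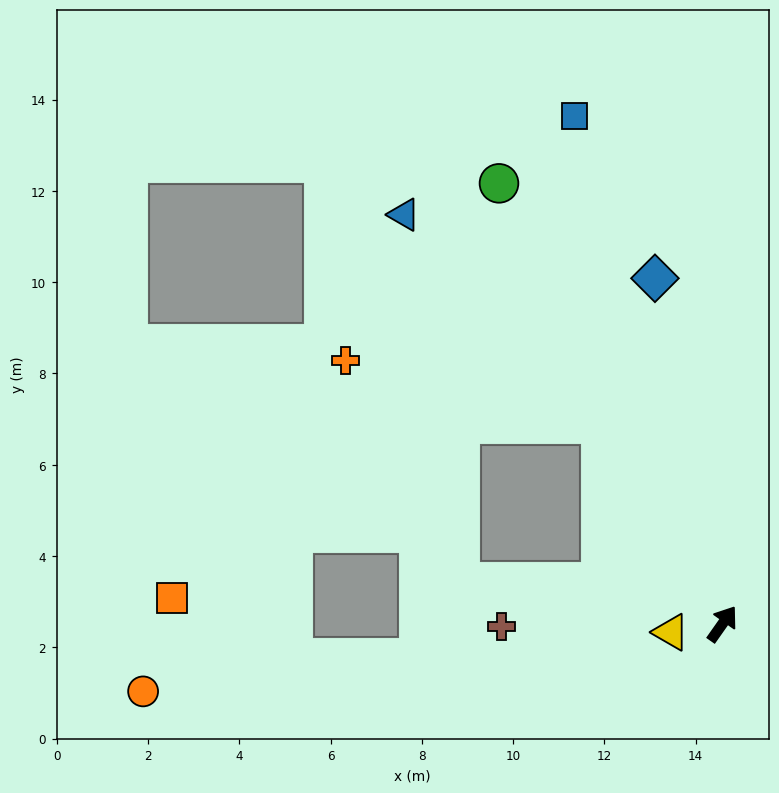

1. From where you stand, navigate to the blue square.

turn left 51°, forward 11.6 m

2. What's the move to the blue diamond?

turn left 46°, forward 7.7 m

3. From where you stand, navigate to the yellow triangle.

turn left 134°, forward 1.1 m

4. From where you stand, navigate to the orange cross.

blocked — turn left 67°, forward 5.1 m, then turn left 44°, forward 5.7 m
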